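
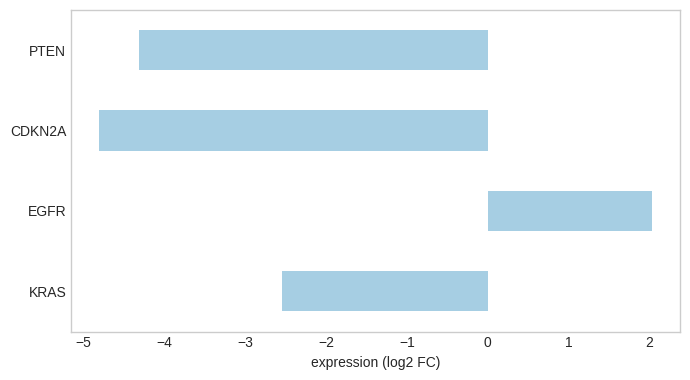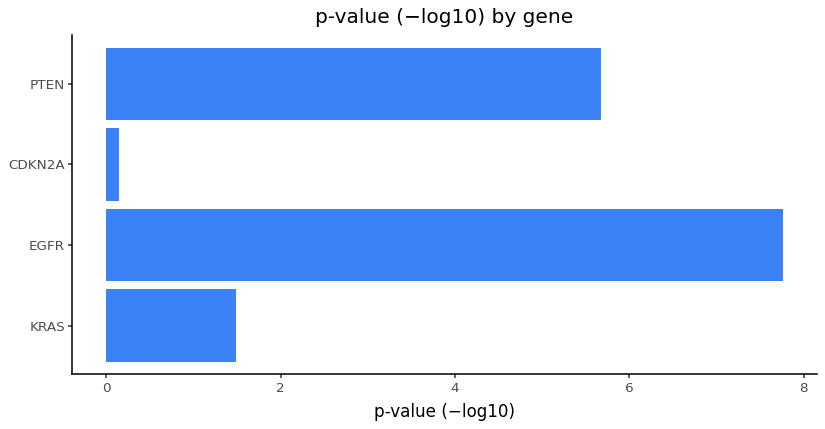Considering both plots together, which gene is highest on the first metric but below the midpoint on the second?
KRAS

Chart 2 median p-value (−log10) ≈ 4; below-median genes: KRAS, CDKN2A. Among those, KRAS has the highest expression (log2 FC) (≈ -2.6).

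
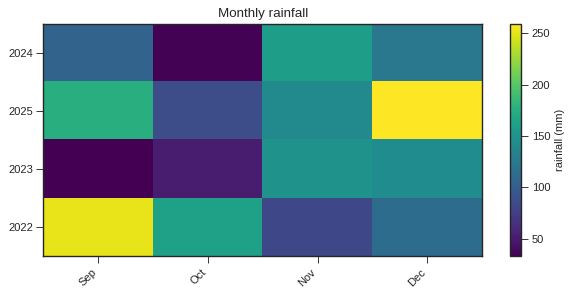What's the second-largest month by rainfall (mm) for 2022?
Oct

Top 3 for 2022: Sep ≈ 260, Oct ≈ 160, Dec ≈ 120.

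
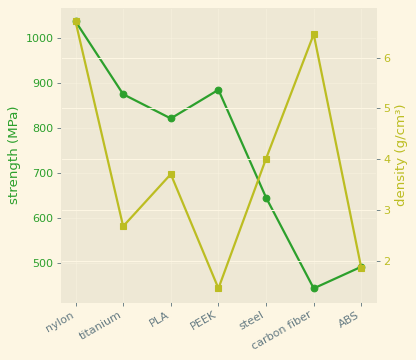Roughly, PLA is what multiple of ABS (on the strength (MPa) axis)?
≈ 1.6×

PLA ≈ 800, ABS ≈ 500; 800/500 ≈ 1.6.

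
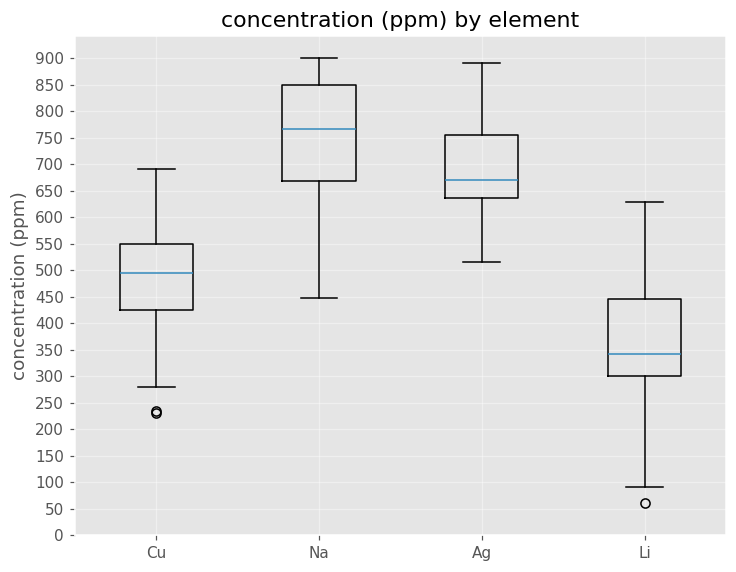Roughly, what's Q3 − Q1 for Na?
Q3 ≈ 850, Q1 ≈ 650; IQR ≈ 200.

≈ 200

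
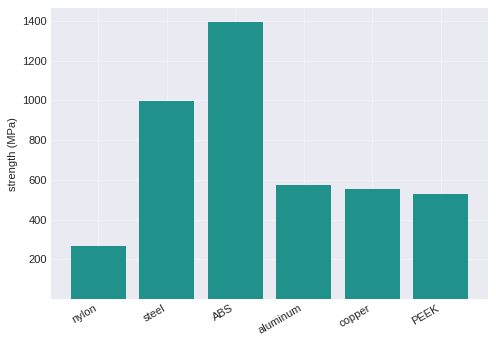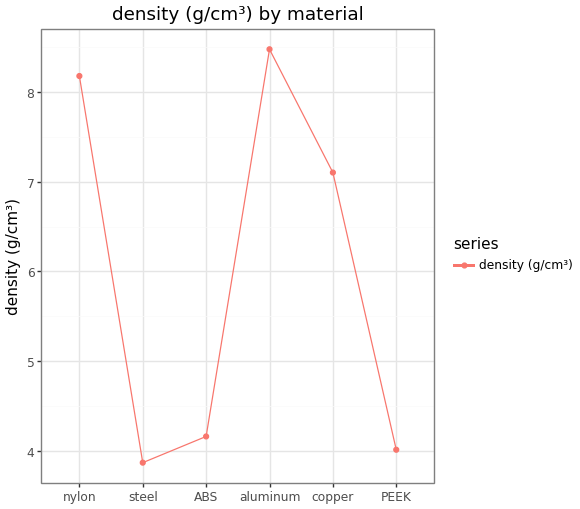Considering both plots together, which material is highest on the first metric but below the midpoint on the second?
Chart 2 median density (g/cm³) ≈ 6; below-median materials: steel, ABS, PEEK. Among those, ABS has the highest strength (MPa) (≈ 1400).

ABS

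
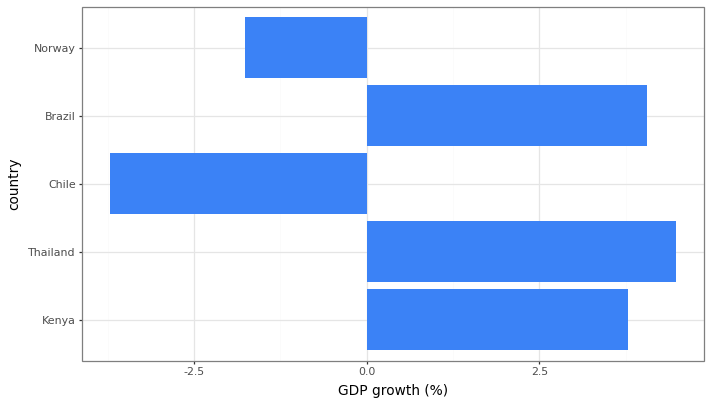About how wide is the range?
≈ 8

Max Thailand ≈ 4, min Chile ≈ -4; range ≈ 8.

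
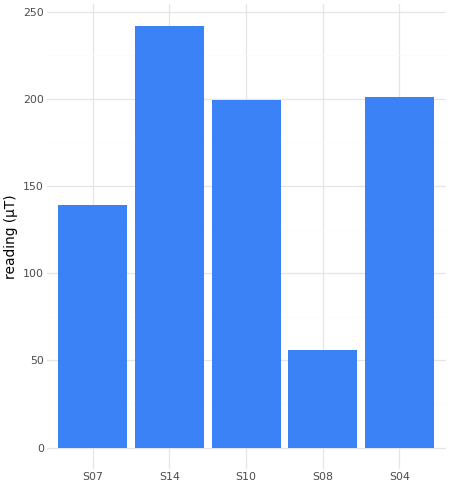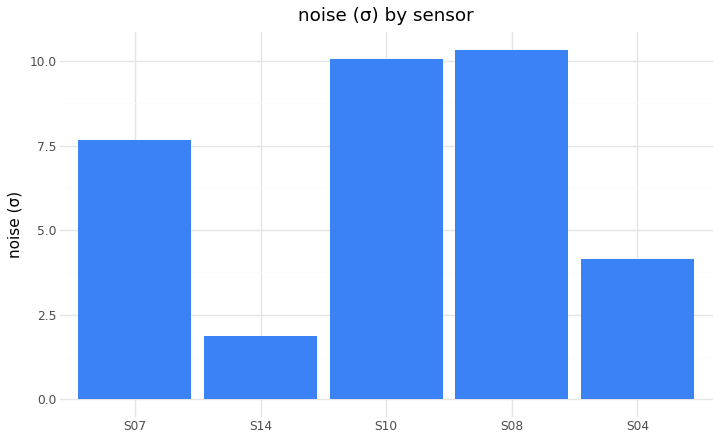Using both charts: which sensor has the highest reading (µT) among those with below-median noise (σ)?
Chart 2 median noise (σ) ≈ 8; below-median sensors: S14, S04. Among those, S14 has the highest reading (µT) (≈ 250).

S14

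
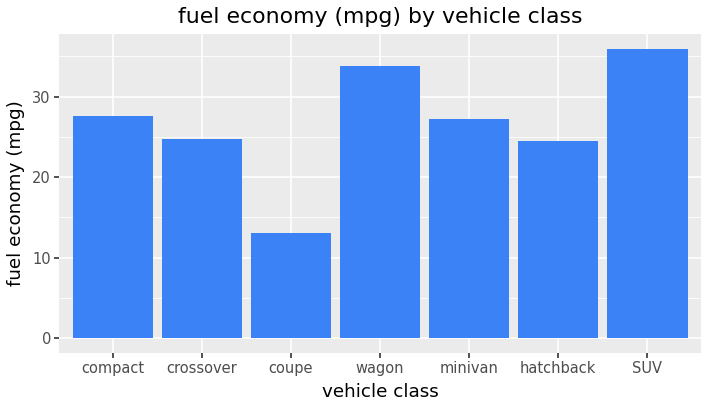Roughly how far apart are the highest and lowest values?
Max SUV ≈ 35, min coupe ≈ 15; range ≈ 20.

≈ 20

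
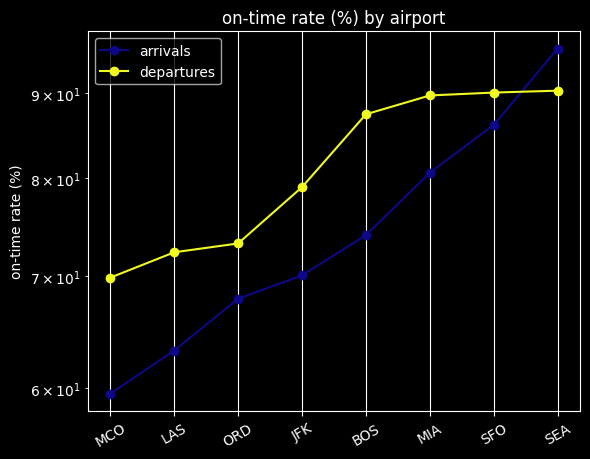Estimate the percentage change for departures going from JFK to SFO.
≈ +12.5%

JFK ≈ 80, SFO ≈ 90; (90 − 80) / 80 ≈ +12.5%.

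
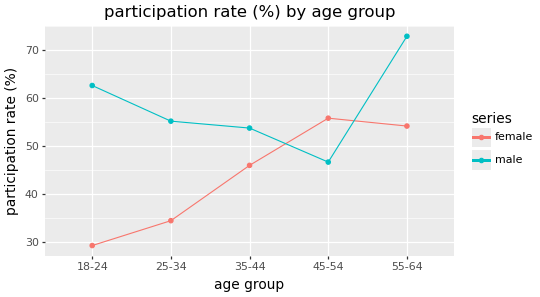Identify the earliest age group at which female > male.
35-44: female ≈ 45 vs male ≈ 55 (not yet); 45-54: female ≈ 55 vs male ≈ 45 (first crossover).

45-54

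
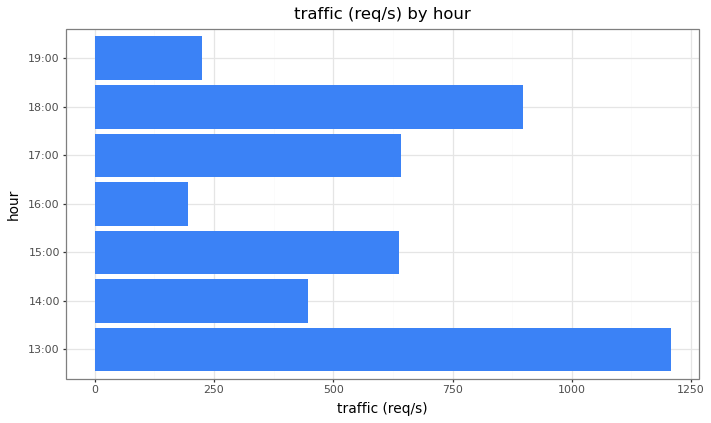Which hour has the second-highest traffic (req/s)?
Top 3: 13:00 ≈ 1200, 18:00 ≈ 800, 17:00 ≈ 600.

18:00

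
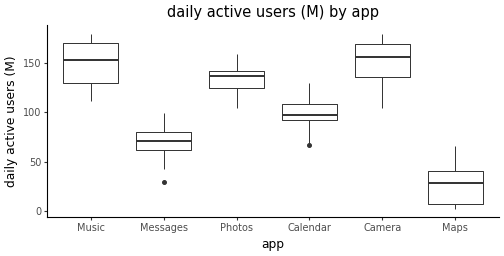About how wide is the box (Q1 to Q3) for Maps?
Q3 ≈ 40, Q1 ≈ 0; IQR ≈ 40.

≈ 40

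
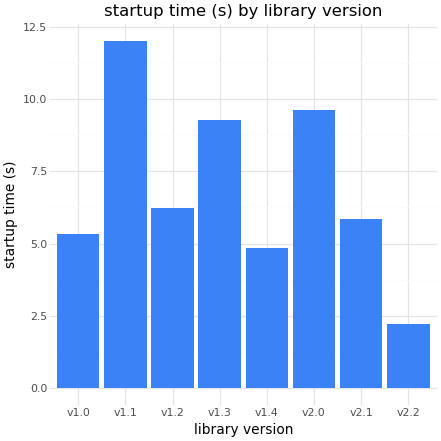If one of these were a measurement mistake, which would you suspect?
v1.1 ≈ 12; the rest sit between ≈ 2 and ≈ 10.

v1.1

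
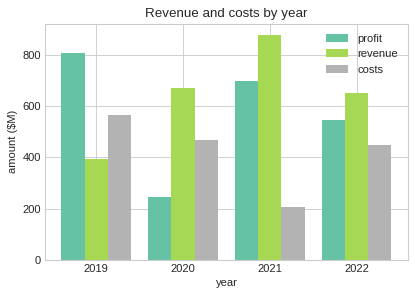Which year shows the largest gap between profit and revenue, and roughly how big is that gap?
2020: profit ≈ 200, revenue ≈ 700 → gap ≈ 500. Next-largest (2019) is only ≈ 400.

2020, ≈ 500 $M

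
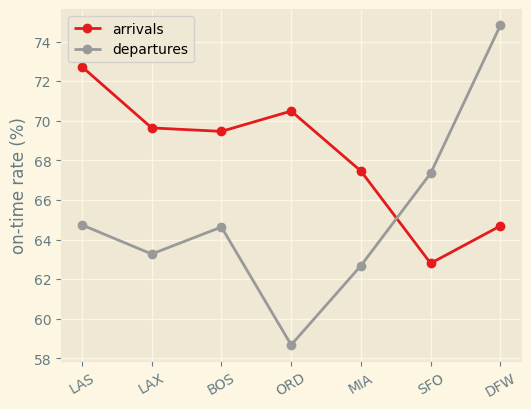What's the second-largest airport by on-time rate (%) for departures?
Top 3 for departures: DFW ≈ 74, SFO ≈ 68, LAS ≈ 64.

SFO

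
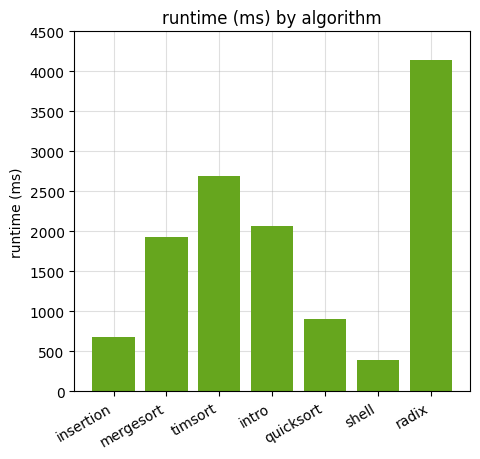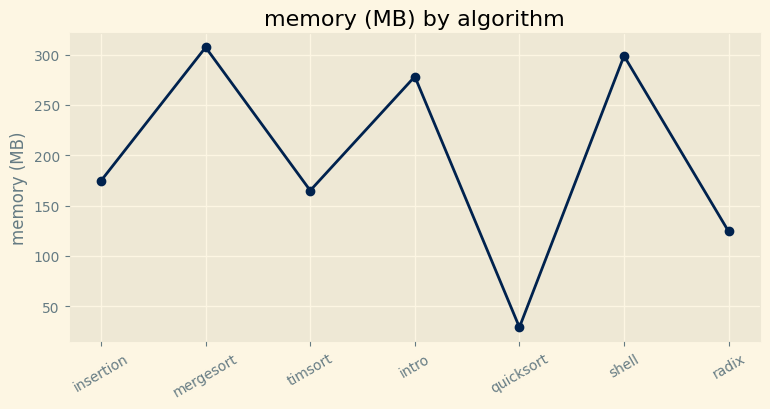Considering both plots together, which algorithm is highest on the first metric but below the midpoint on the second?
Chart 2 median memory (MB) ≈ 150; below-median algorithms: timsort, quicksort, radix. Among those, radix has the highest runtime (ms) (≈ 4000).

radix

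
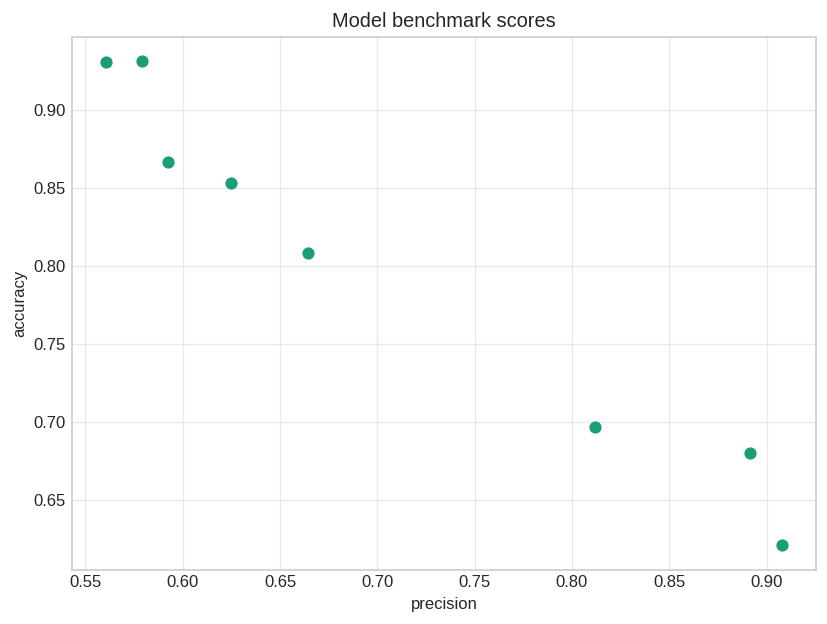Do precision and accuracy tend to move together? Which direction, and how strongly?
negative, strong

Points are negatively correlated; strong (|r| ≈ 1.0).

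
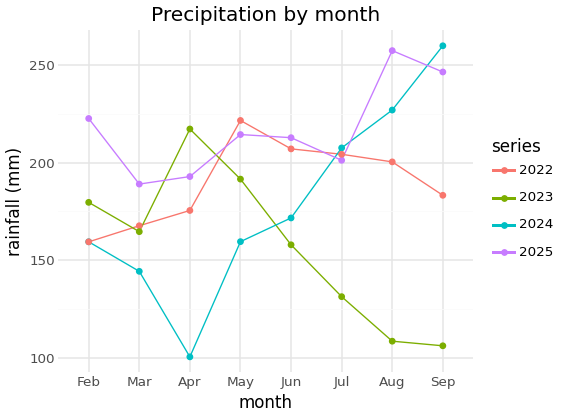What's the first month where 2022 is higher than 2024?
Feb: 2022 ≈ 160 vs 2024 ≈ 160 (not yet); Mar: 2022 ≈ 160 vs 2024 ≈ 140 (first crossover).

Mar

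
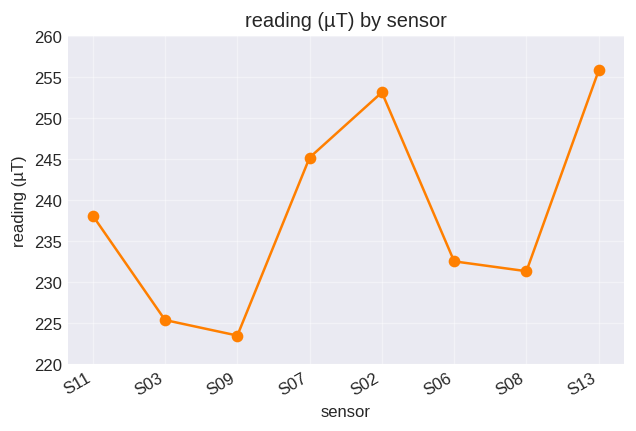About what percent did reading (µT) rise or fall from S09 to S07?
≈ +8.9%

S09 ≈ 225, S07 ≈ 245; (245 − 225) / 225 ≈ +8.9%.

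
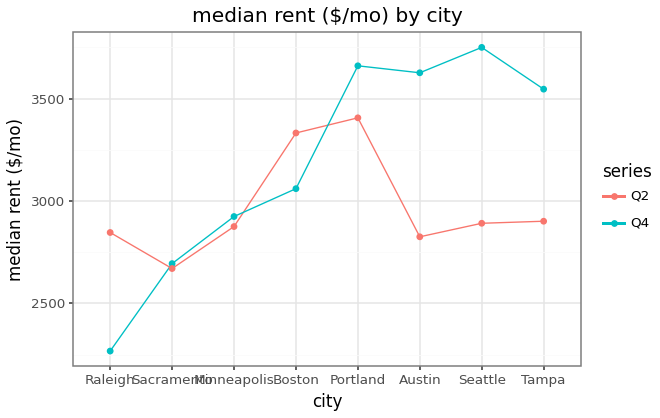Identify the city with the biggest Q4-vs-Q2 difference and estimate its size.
Seattle: Q4 ≈ 3800, Q2 ≈ 2800 → gap ≈ 1000. Next-largest (Austin) is only ≈ 800.

Seattle, ≈ 1000 $/mo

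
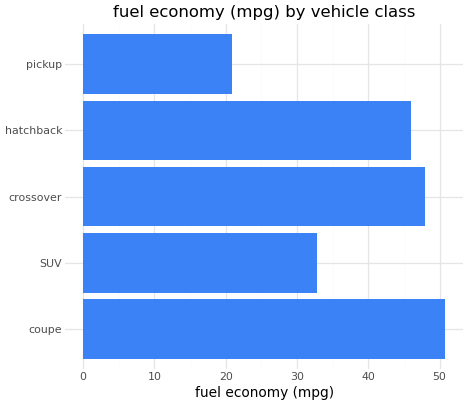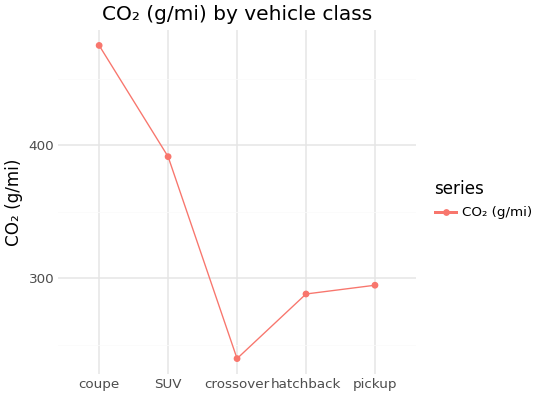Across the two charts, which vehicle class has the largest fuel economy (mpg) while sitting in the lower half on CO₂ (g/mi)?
Chart 2 median CO₂ (g/mi) ≈ 300; below-median vehicle classes: crossover, hatchback. Among those, crossover has the highest fuel economy (mpg) (≈ 50).

crossover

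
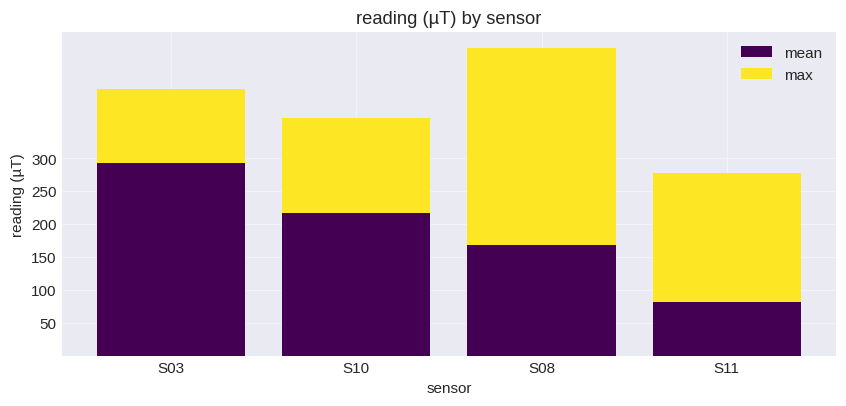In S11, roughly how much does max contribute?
max top ≈ 300, bottom ≈ 100; segment ≈ 200.

≈ 200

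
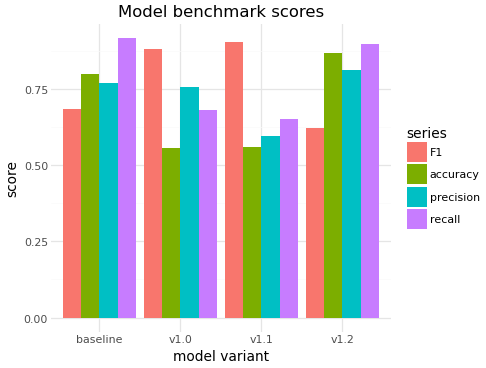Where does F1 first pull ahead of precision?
v1.0

baseline: F1 ≈ 0.7 vs precision ≈ 0.8 (not yet); v1.0: F1 ≈ 0.9 vs precision ≈ 0.8 (first crossover).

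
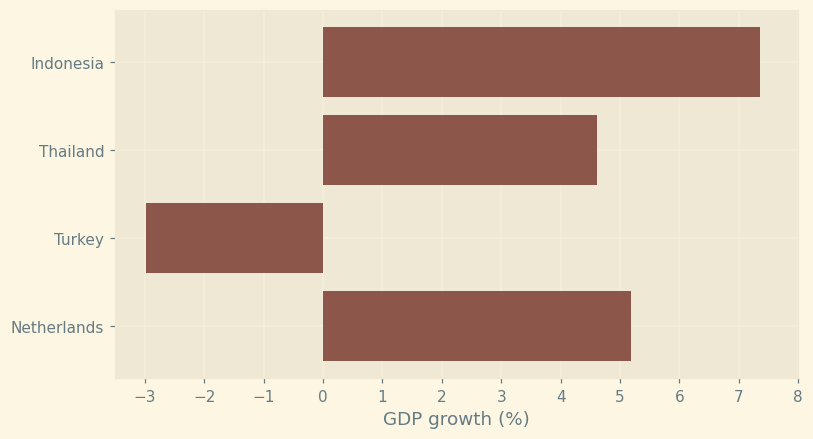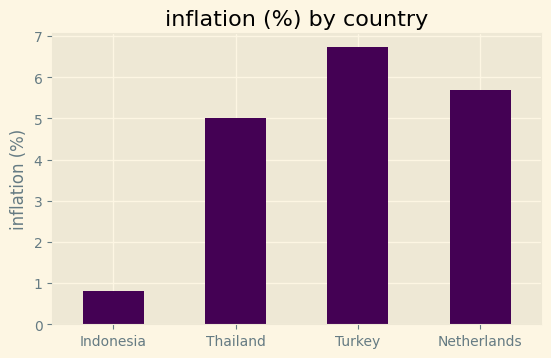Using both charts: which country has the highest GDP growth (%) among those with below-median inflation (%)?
Chart 2 median inflation (%) ≈ 5; below-median countries: Indonesia, Thailand. Among those, Indonesia has the highest GDP growth (%) (≈ 7).

Indonesia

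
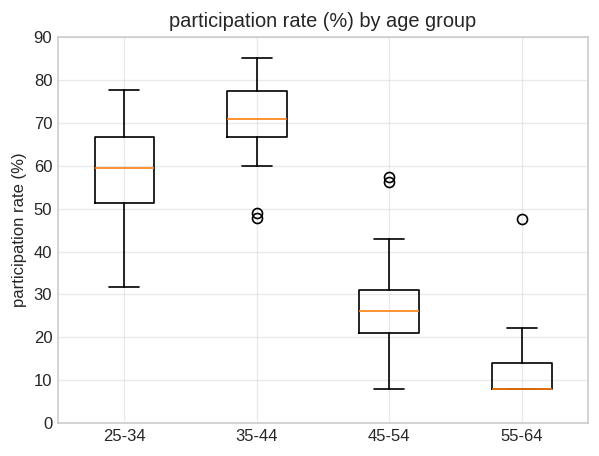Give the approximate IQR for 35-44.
≈ 10

Q3 ≈ 80, Q1 ≈ 70; IQR ≈ 10.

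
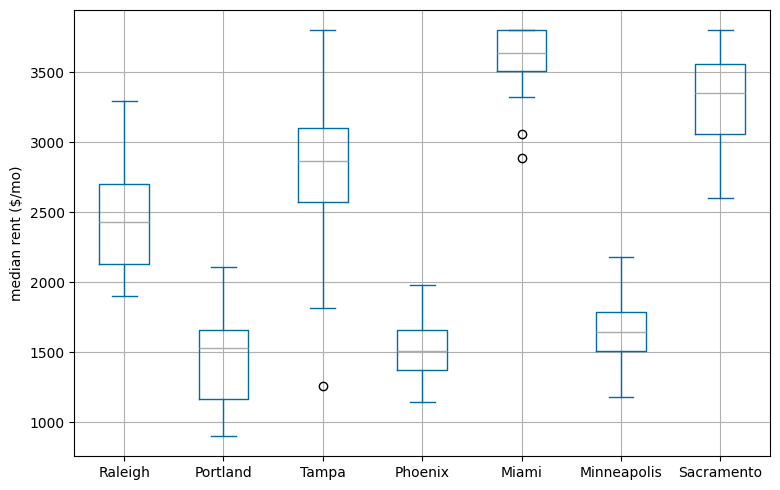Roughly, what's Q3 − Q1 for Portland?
≈ 400

Q3 ≈ 1600, Q1 ≈ 1200; IQR ≈ 400.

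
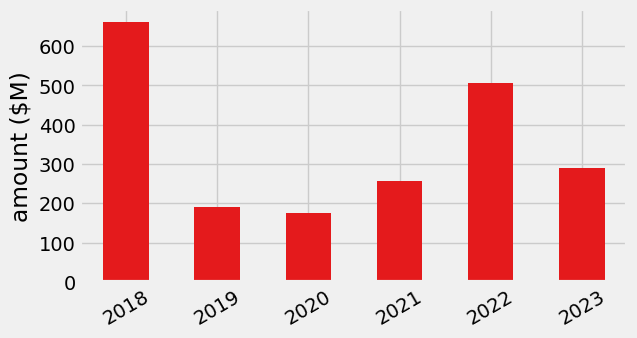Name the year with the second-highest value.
2022

Top 3: 2018 ≈ 700, 2022 ≈ 500, 2023 ≈ 300.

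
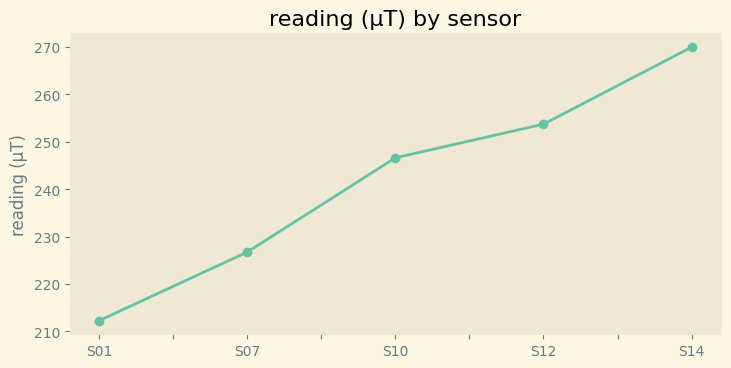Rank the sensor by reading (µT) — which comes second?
S12

Top 3: S14 ≈ 270, S12 ≈ 255, S10 ≈ 245.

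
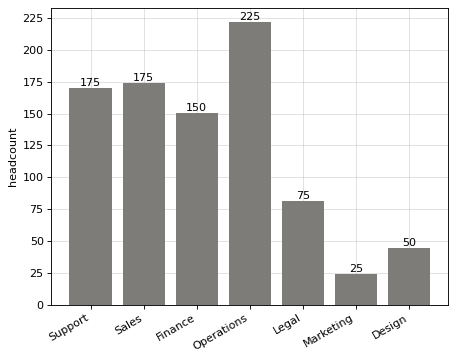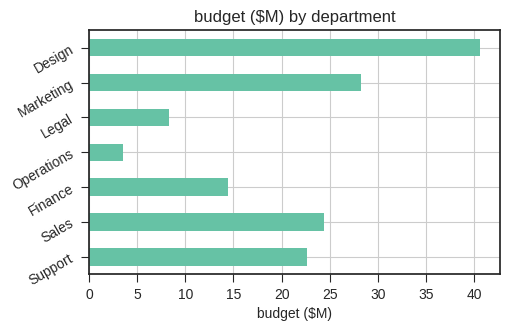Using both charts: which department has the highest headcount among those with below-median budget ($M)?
Chart 2 median budget ($M) ≈ 25; below-median departments: Finance, Operations, Legal. Among those, Operations has the highest headcount (≈ 225).

Operations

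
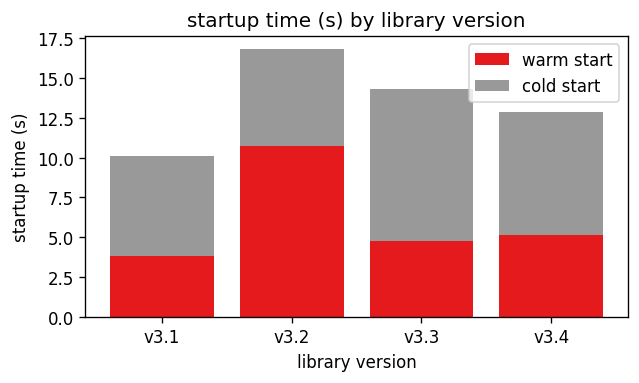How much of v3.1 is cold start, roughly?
≈ 6

cold start top ≈ 10, bottom ≈ 4; segment ≈ 6.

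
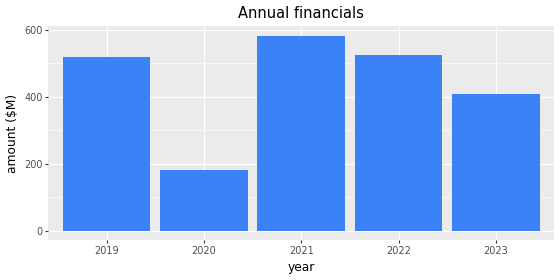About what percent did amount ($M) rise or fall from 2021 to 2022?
≈ -8.3%

2021 ≈ 600, 2022 ≈ 550; (550 − 600) / 600 ≈ -8.3%.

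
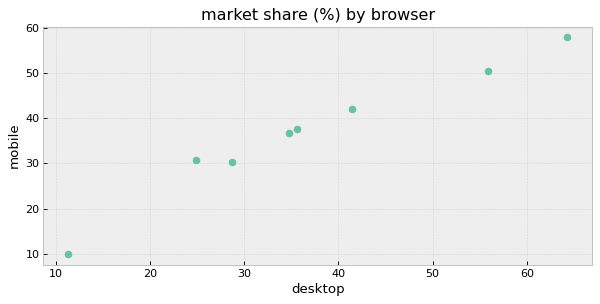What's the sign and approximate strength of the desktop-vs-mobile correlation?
Points are positively correlated; strong (|r| ≈ 1.0).

positive, strong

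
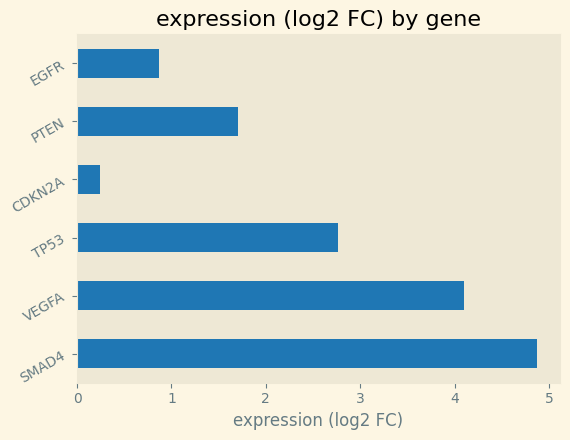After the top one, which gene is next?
Top 3: SMAD4 ≈ 5.0, VEGFA ≈ 4.0, TP53 ≈ 3.0.

VEGFA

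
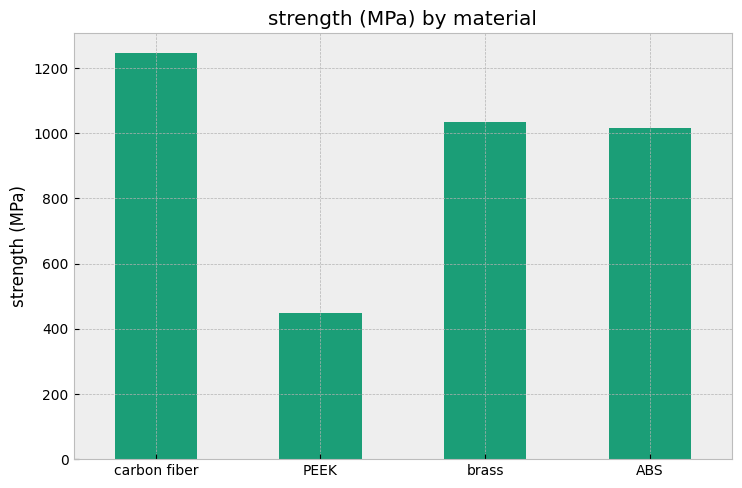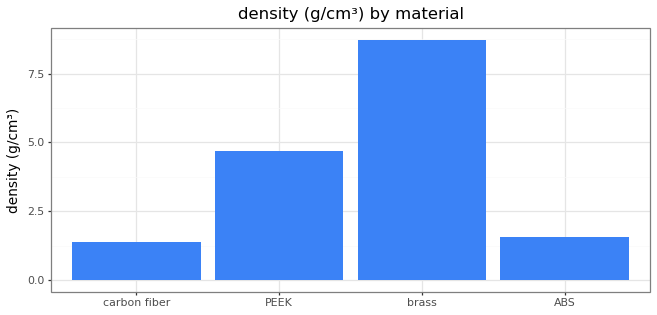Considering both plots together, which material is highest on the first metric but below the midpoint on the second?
carbon fiber

Chart 2 median density (g/cm³) ≈ 3; below-median materials: carbon fiber, ABS. Among those, carbon fiber has the highest strength (MPa) (≈ 1200).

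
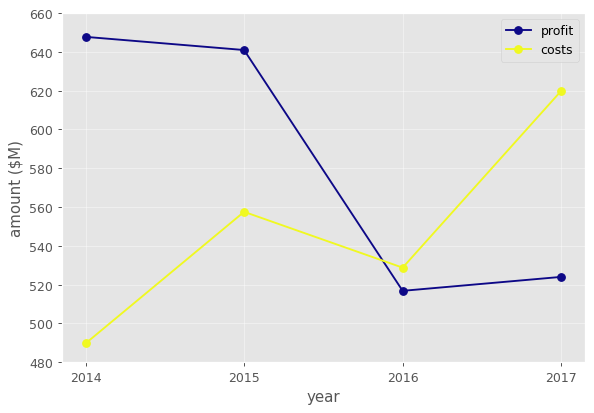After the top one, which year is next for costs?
2015

Top 3 for costs: 2017 ≈ 620, 2015 ≈ 560, 2016 ≈ 520.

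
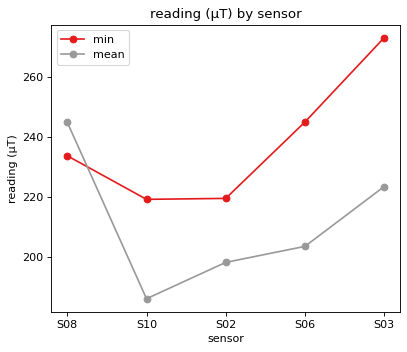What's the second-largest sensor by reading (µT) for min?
Top 3 for min: S03 ≈ 270, S06 ≈ 240, S08 ≈ 230.

S06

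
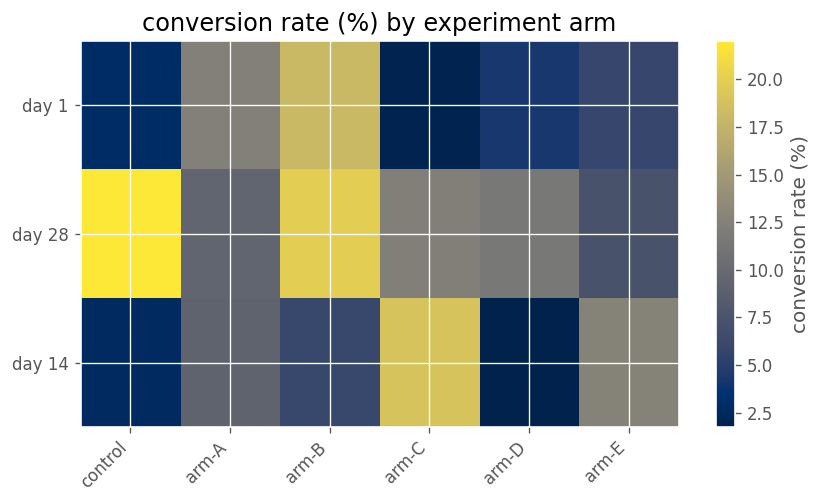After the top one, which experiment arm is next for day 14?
Top 3 for day 14: arm-C ≈ 20, arm-E ≈ 12, arm-A ≈ 10.

arm-E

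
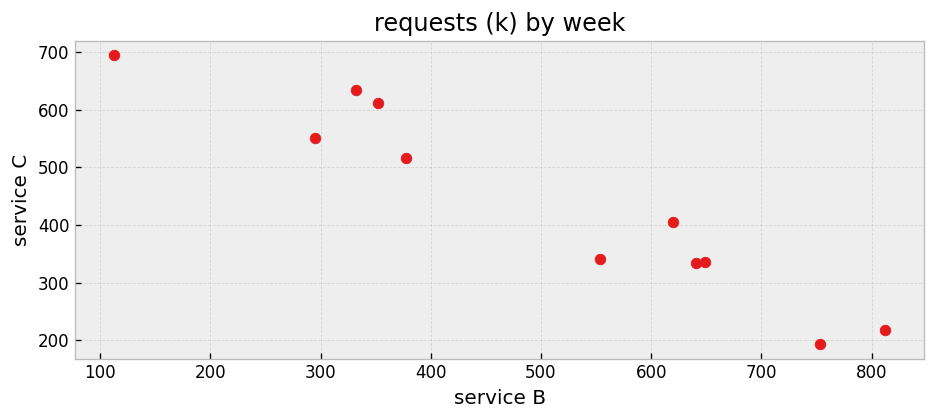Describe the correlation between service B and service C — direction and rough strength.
negative, strong

Points are negatively correlated; strong (|r| ≈ 1.0).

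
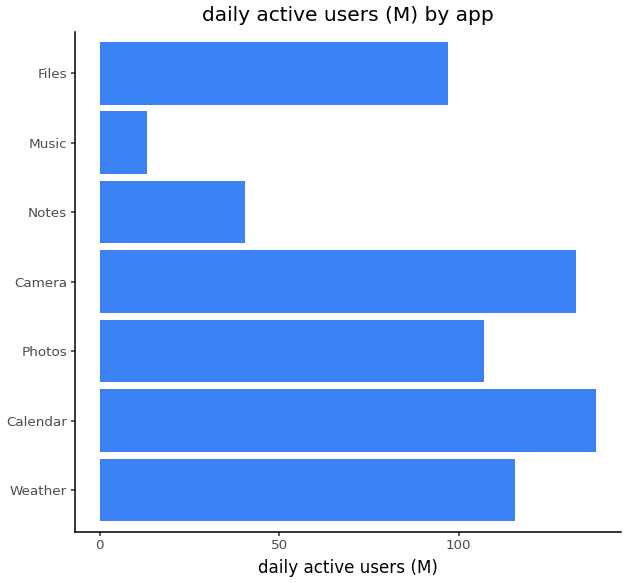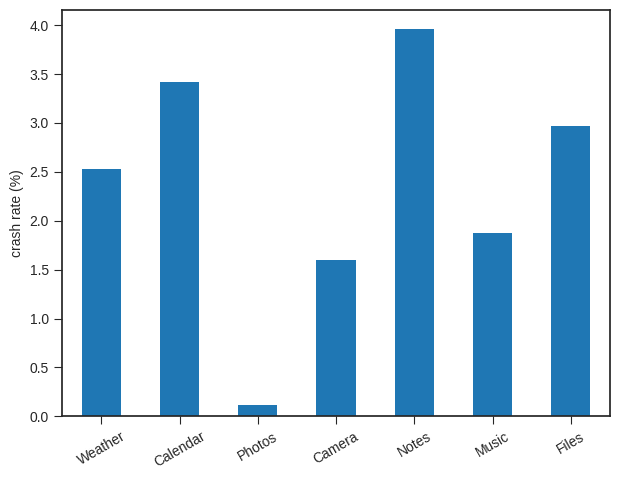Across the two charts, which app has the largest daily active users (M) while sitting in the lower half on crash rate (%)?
Camera

Chart 2 median crash rate (%) ≈ 2.5; below-median apps: Photos, Camera, Music. Among those, Camera has the highest daily active users (M) (≈ 140).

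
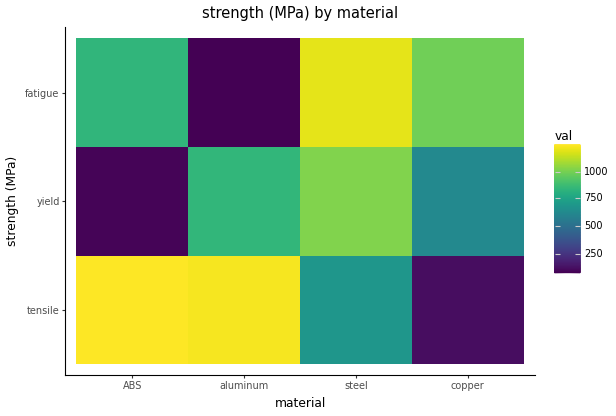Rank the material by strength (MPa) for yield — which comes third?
copper

Top 4 for yield: steel ≈ 1000, aluminum ≈ 800, copper ≈ 600, ABS ≈ 100.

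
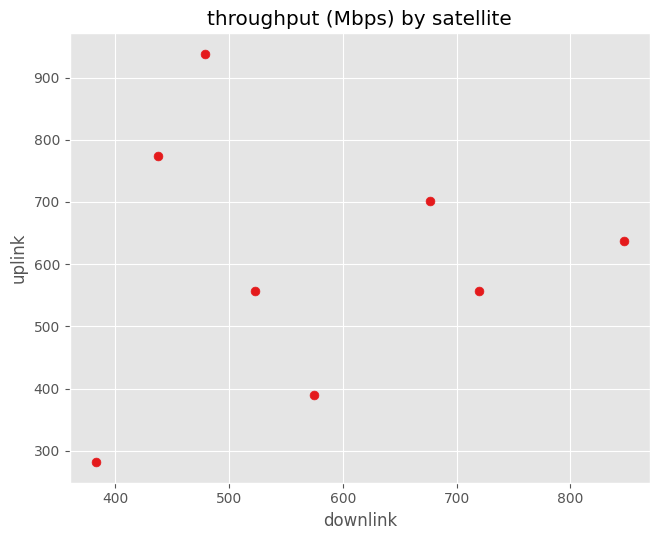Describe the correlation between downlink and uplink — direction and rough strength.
no clear correlation

Points are roughly uncorrelated; weak (|r| ≈ 0.1).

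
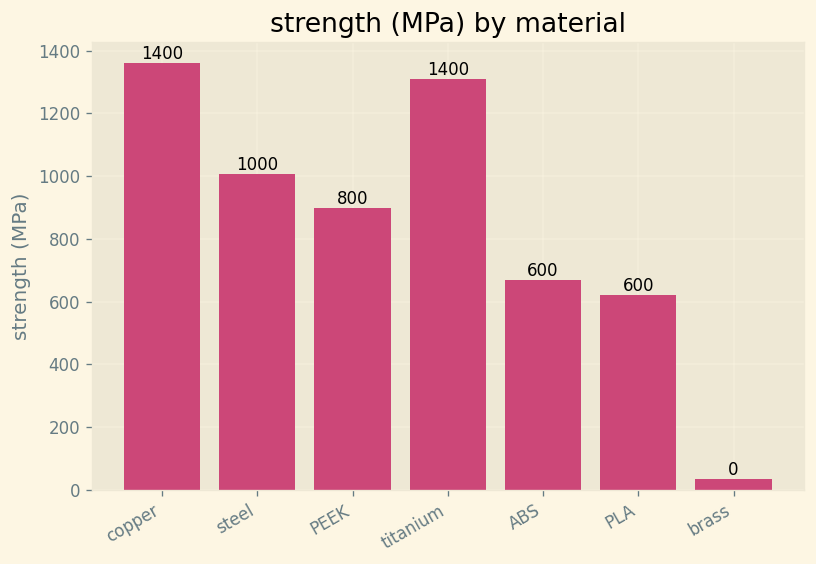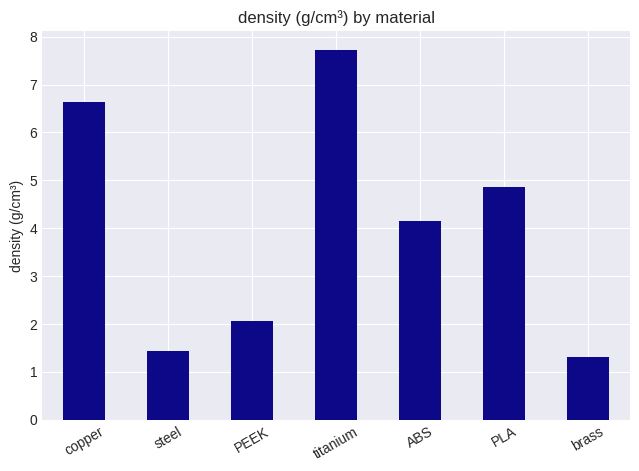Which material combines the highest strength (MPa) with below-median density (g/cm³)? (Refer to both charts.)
steel

Chart 2 median density (g/cm³) ≈ 4; below-median materials: steel, PEEK, brass. Among those, steel has the highest strength (MPa) (≈ 1000).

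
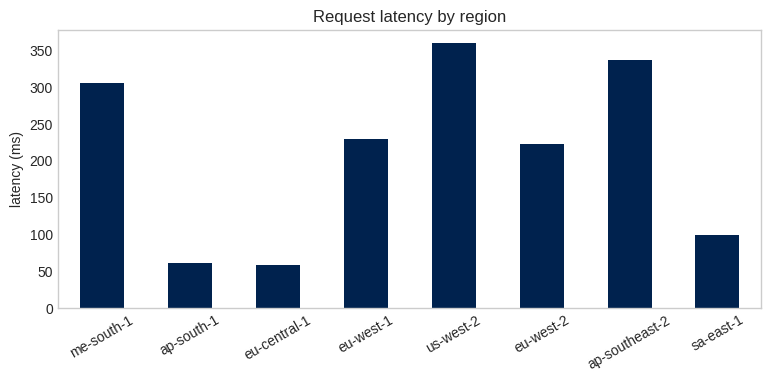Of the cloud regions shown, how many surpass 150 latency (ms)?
Above 150: me-south-1, eu-west-1, us-west-2, eu-west-2, ap-southeast-2.

5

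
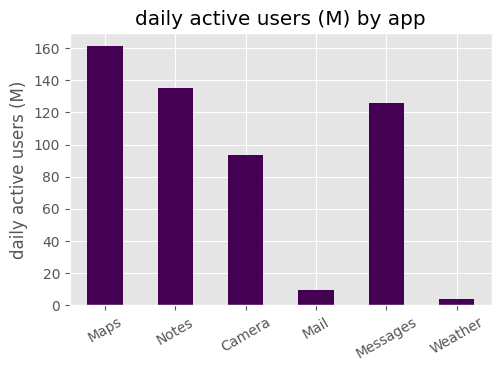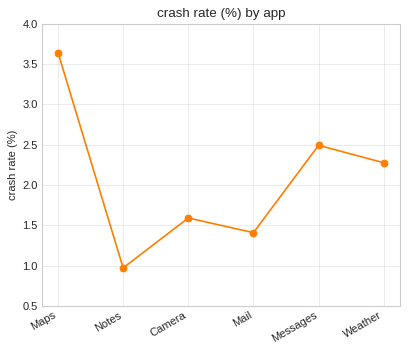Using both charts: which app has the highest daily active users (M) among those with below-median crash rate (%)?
Chart 2 median crash rate (%) ≈ 2; below-median apps: Notes, Camera, Mail. Among those, Notes has the highest daily active users (M) (≈ 140).

Notes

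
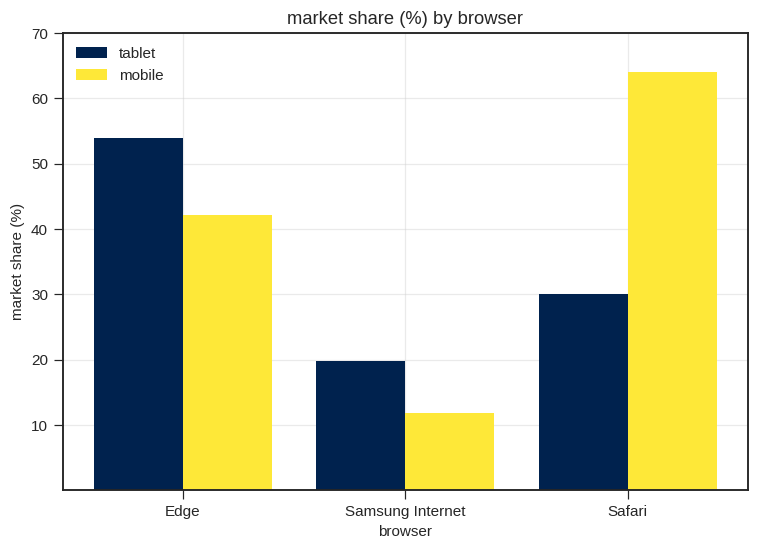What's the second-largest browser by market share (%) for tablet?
Safari

Top 3 for tablet: Edge ≈ 50, Safari ≈ 30, Samsung Internet ≈ 20.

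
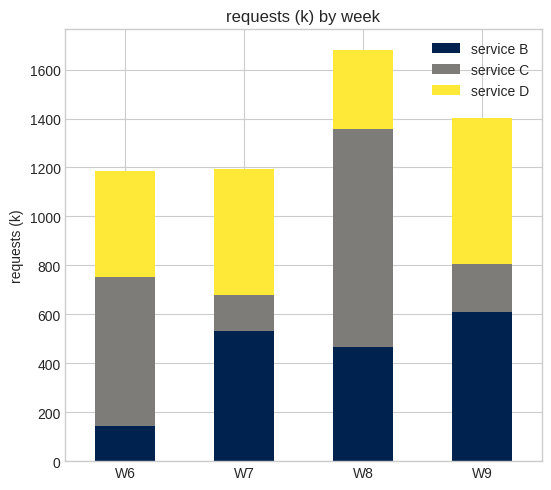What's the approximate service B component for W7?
≈ 600

service B top ≈ 600, bottom ≈ 0; segment ≈ 600.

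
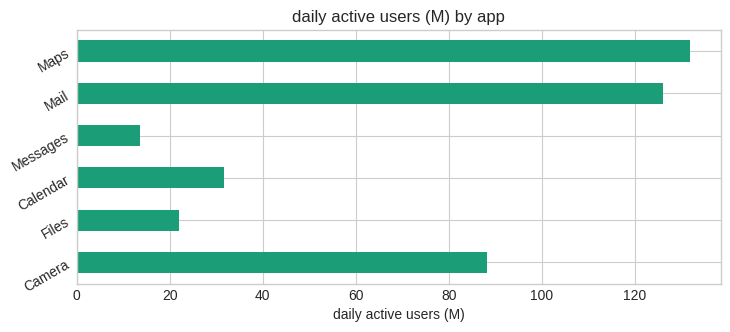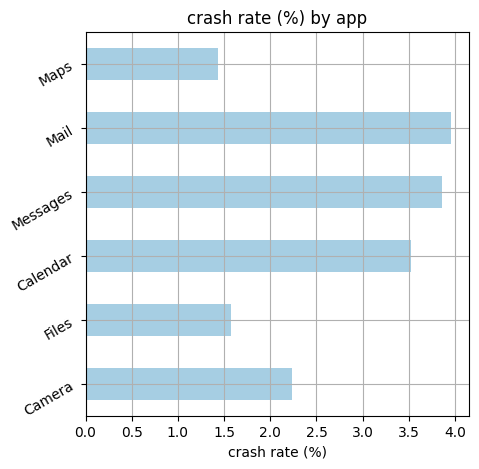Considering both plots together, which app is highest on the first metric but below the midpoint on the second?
Maps

Chart 2 median crash rate (%) ≈ 3; below-median apps: Camera, Files, Maps. Among those, Maps has the highest daily active users (M) (≈ 140).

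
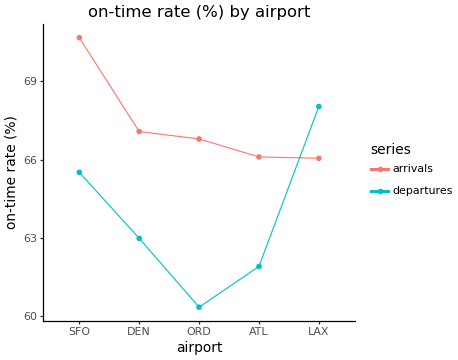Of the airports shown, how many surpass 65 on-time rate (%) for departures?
Above 65: SFO, LAX.

2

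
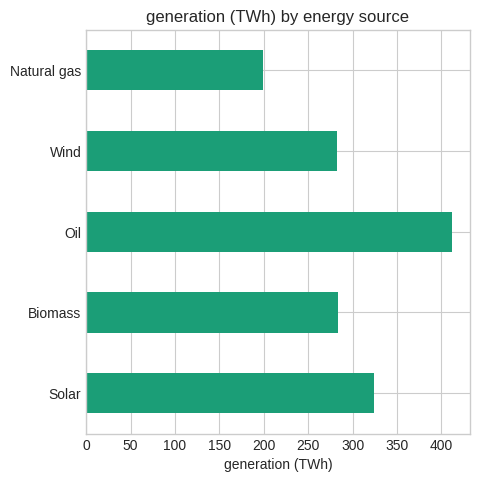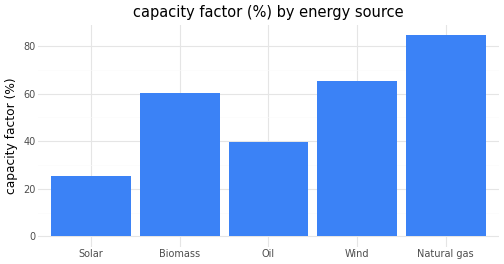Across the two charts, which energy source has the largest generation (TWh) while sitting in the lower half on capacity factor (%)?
Chart 2 median capacity factor (%) ≈ 60; below-median energy sources: Solar, Oil. Among those, Oil has the highest generation (TWh) (≈ 400).

Oil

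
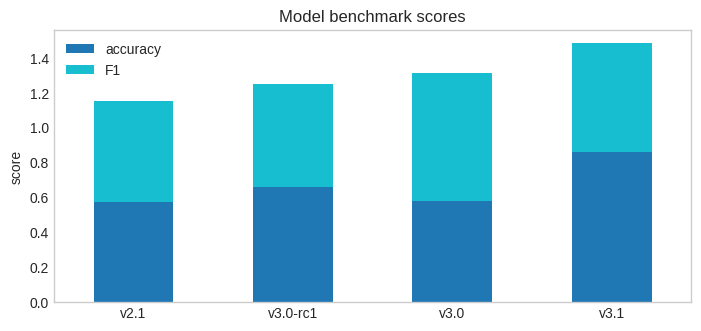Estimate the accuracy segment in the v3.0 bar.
accuracy top ≈ 0.6, bottom ≈ 0.0; segment ≈ 0.6.

≈ 0.6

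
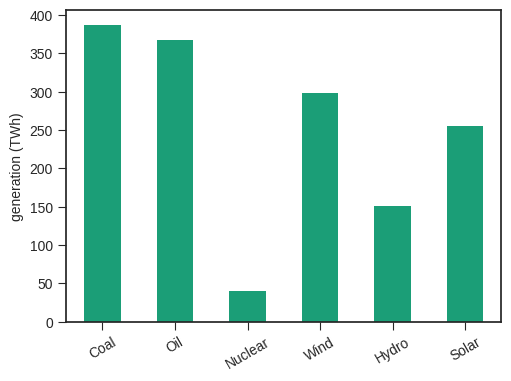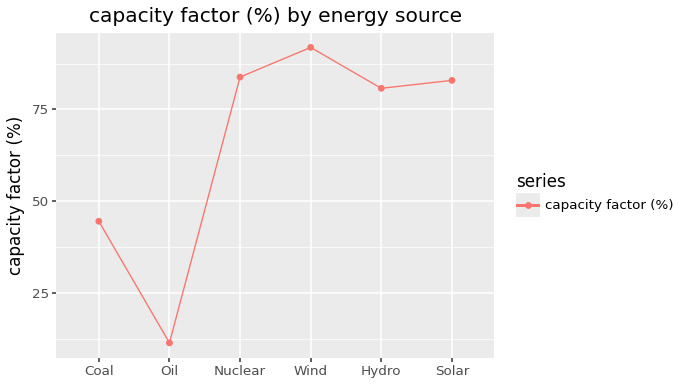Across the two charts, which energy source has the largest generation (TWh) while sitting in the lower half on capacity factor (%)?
Coal

Chart 2 median capacity factor (%) ≈ 80; below-median energy sources: Coal, Oil, Hydro. Among those, Coal has the highest generation (TWh) (≈ 400).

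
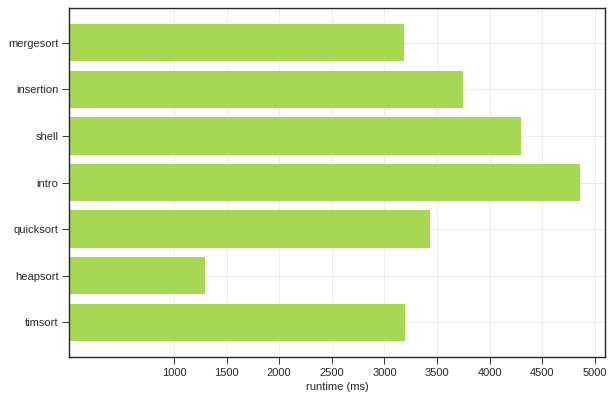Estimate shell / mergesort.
shell ≈ 4500, mergesort ≈ 3000; 4500/3000 ≈ 1.5.

≈ 1.5×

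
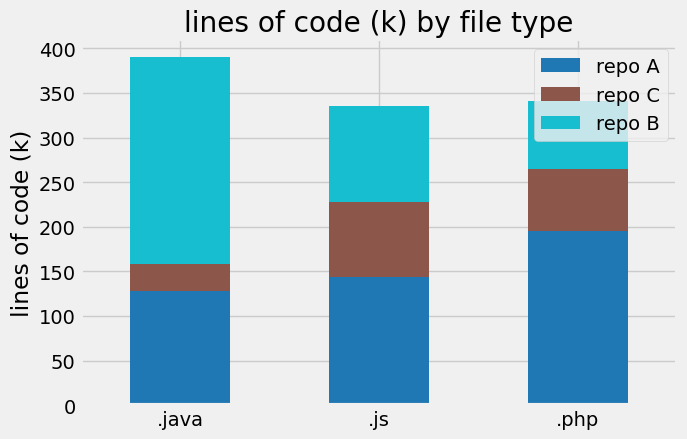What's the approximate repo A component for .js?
≈ 150

repo A top ≈ 150, bottom ≈ 0; segment ≈ 150.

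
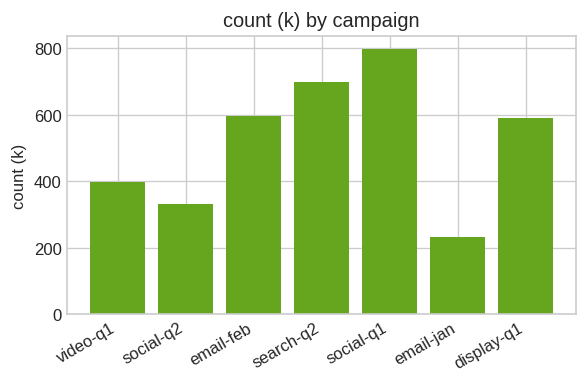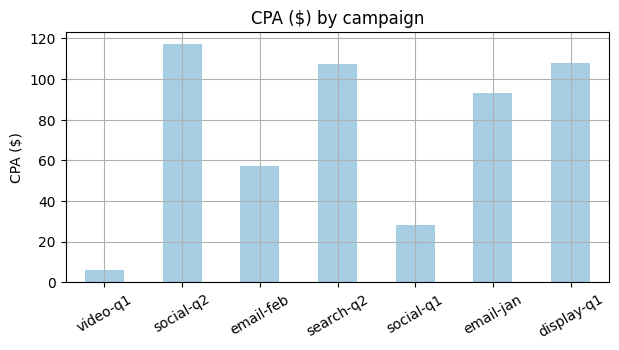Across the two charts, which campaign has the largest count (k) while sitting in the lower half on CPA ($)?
Chart 2 median CPA ($) ≈ 100; below-median campaigns: video-q1, email-feb, social-q1. Among those, social-q1 has the highest count (k) (≈ 800).

social-q1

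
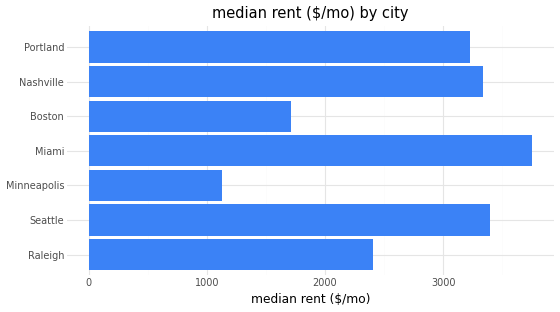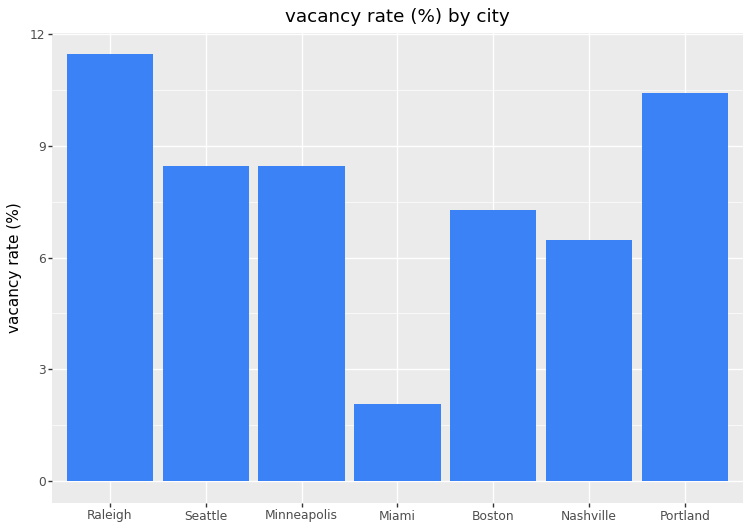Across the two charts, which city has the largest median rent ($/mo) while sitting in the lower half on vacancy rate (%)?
Chart 2 median vacancy rate (%) ≈ 8; below-median cities: Miami, Boston, Nashville. Among those, Miami has the highest median rent ($/mo) (≈ 4000).

Miami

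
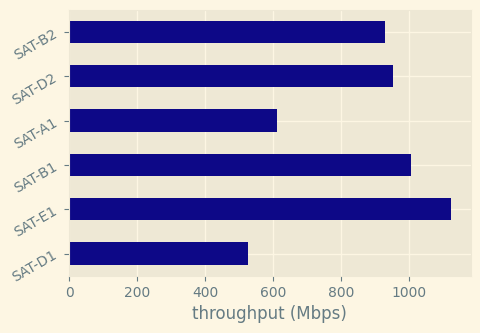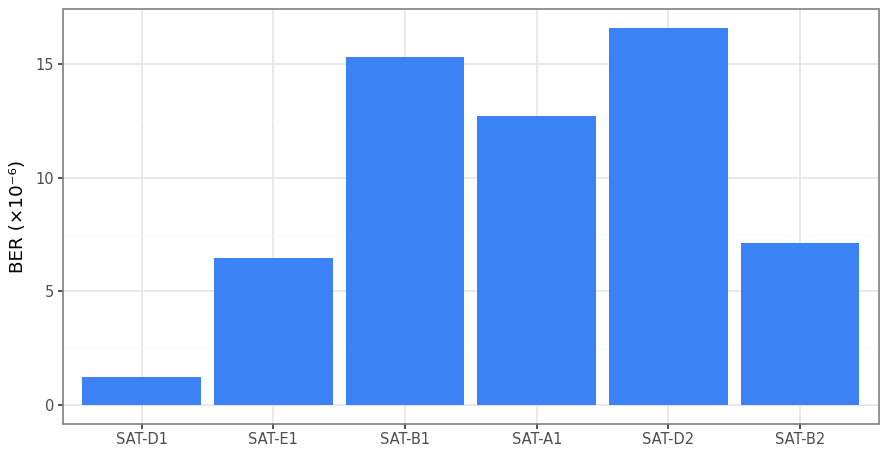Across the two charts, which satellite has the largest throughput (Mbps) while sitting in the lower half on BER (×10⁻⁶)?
SAT-E1

Chart 2 median BER (×10⁻⁶) ≈ 10; below-median satellites: SAT-D1, SAT-E1, SAT-B2. Among those, SAT-E1 has the highest throughput (Mbps) (≈ 1200).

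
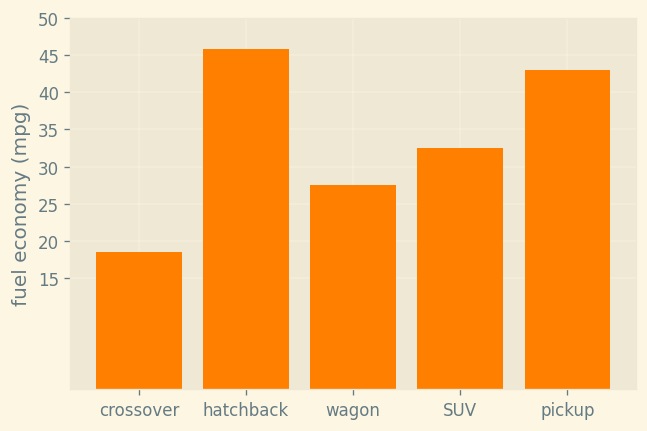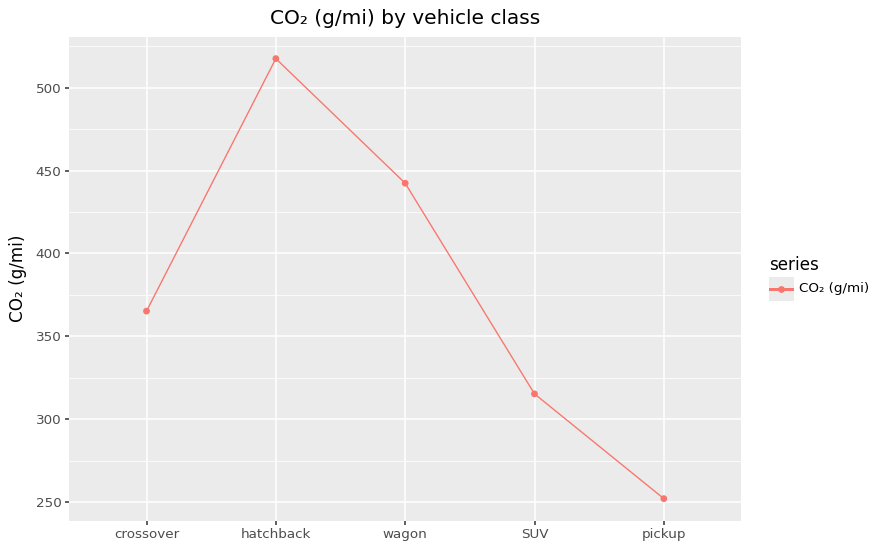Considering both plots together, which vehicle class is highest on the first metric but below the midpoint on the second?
pickup

Chart 2 median CO₂ (g/mi) ≈ 350; below-median vehicle classes: SUV, pickup. Among those, pickup has the highest fuel economy (mpg) (≈ 45).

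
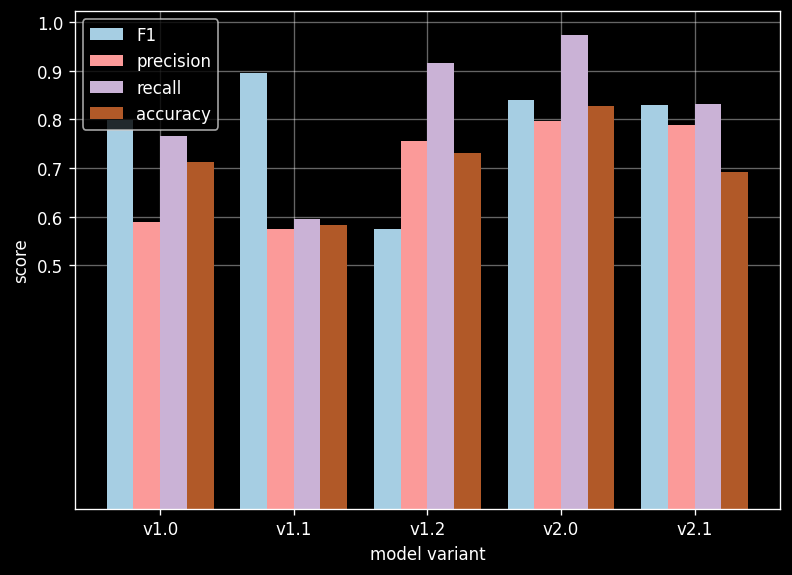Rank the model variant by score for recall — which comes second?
v1.2

Top 3 for recall: v2.0 ≈ 1.0, v1.2 ≈ 0.9, v2.1 ≈ 0.8.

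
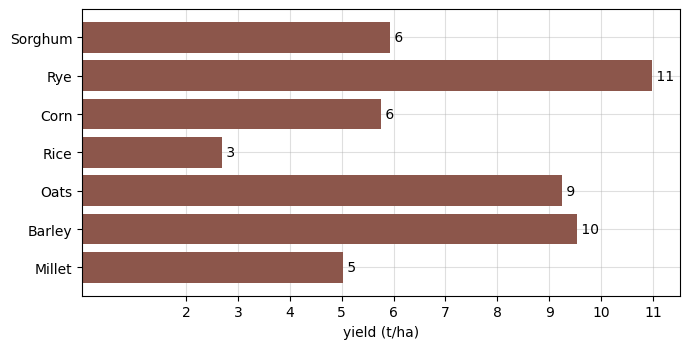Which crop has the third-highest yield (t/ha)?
Oats

Top 4: Rye ≈ 11, Barley ≈ 10, Oats ≈ 9, Sorghum ≈ 6.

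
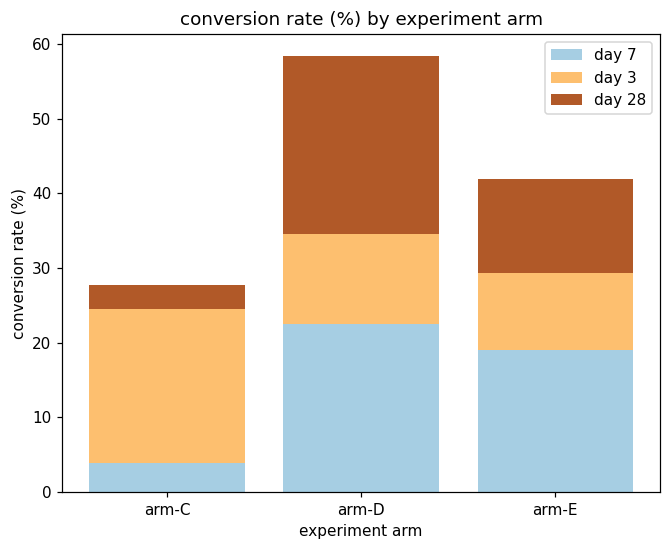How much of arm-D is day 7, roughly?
≈ 20

day 7 top ≈ 20, bottom ≈ 0; segment ≈ 20.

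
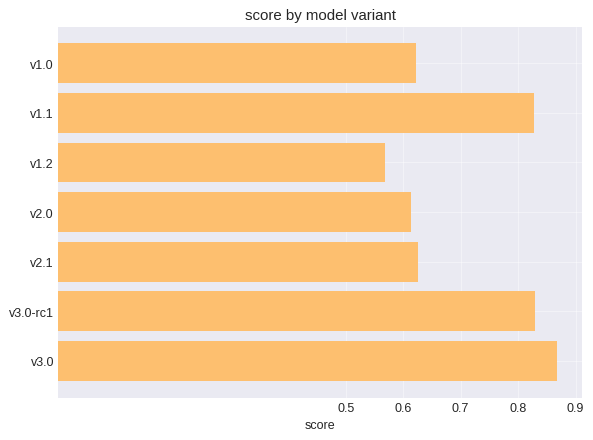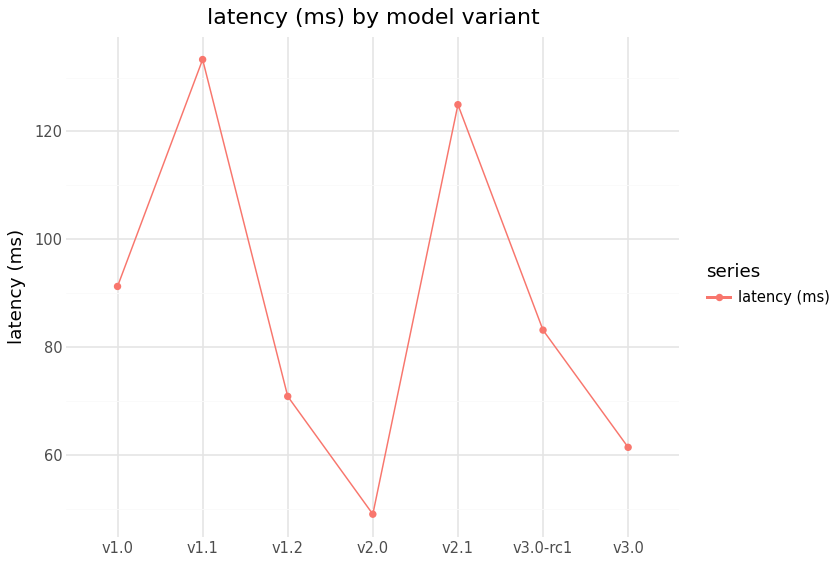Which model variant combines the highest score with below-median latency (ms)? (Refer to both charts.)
v3.0

Chart 2 median latency (ms) ≈ 80; below-median model variants: v1.2, v2.0, v3.0. Among those, v3.0 has the highest score (≈ 0.9).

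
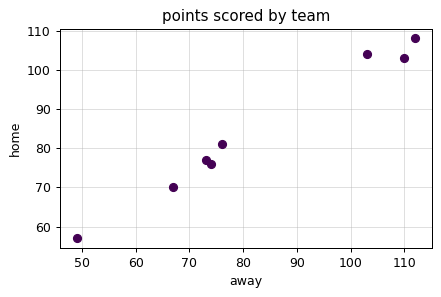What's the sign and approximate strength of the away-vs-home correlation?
Points are positively correlated; strong (|r| ≈ 1.0).

positive, strong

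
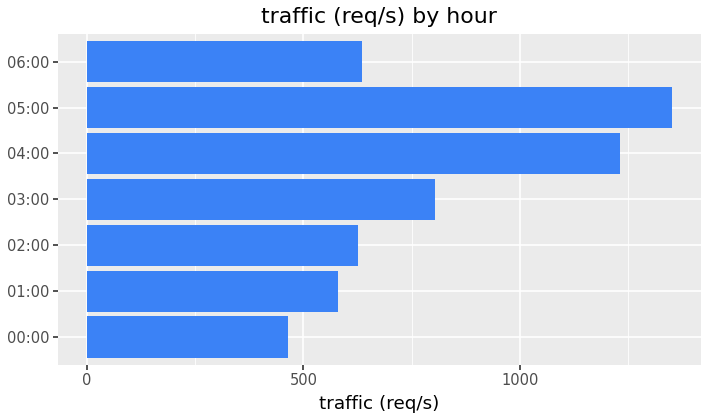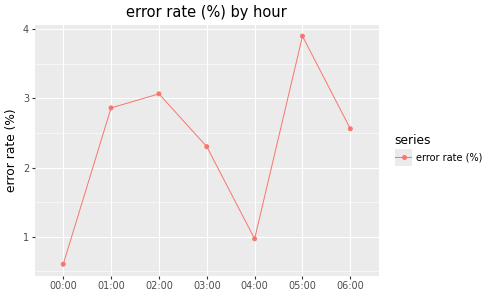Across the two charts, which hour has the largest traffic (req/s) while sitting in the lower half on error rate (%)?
04:00

Chart 2 median error rate (%) ≈ 2.5; below-median hours: 00:00, 03:00, 04:00. Among those, 04:00 has the highest traffic (req/s) (≈ 1200).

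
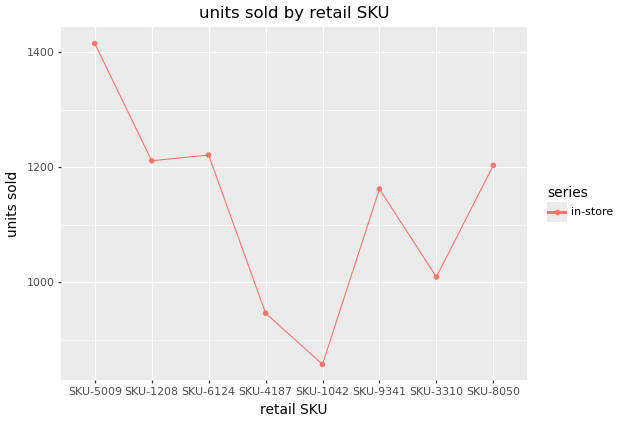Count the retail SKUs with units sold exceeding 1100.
5

Above 1100: SKU-5009, SKU-1208, SKU-6124, SKU-9341, SKU-8050.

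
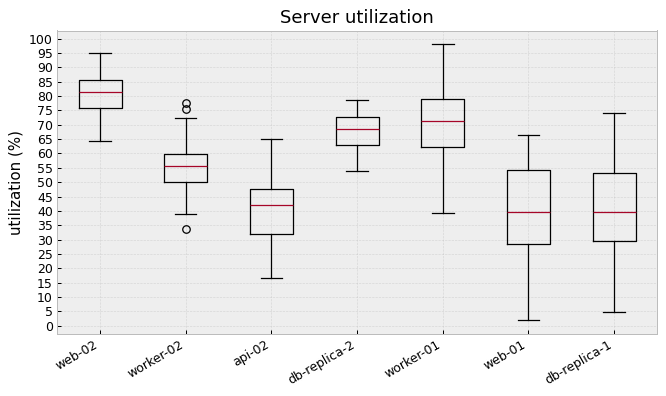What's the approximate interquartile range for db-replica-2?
≈ 10

Q3 ≈ 75, Q1 ≈ 65; IQR ≈ 10.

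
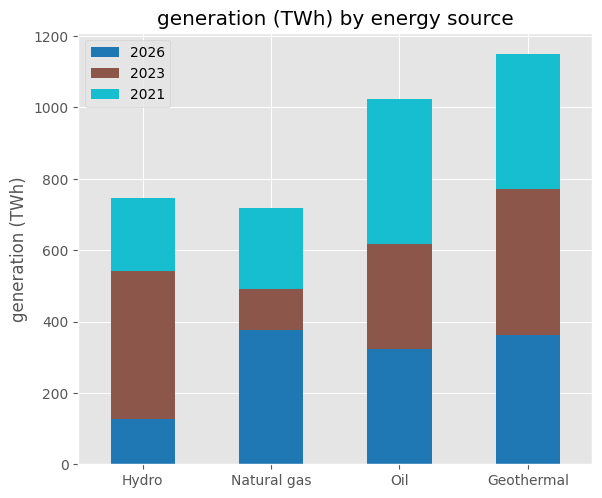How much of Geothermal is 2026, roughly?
2026 top ≈ 400, bottom ≈ 0; segment ≈ 400.

≈ 400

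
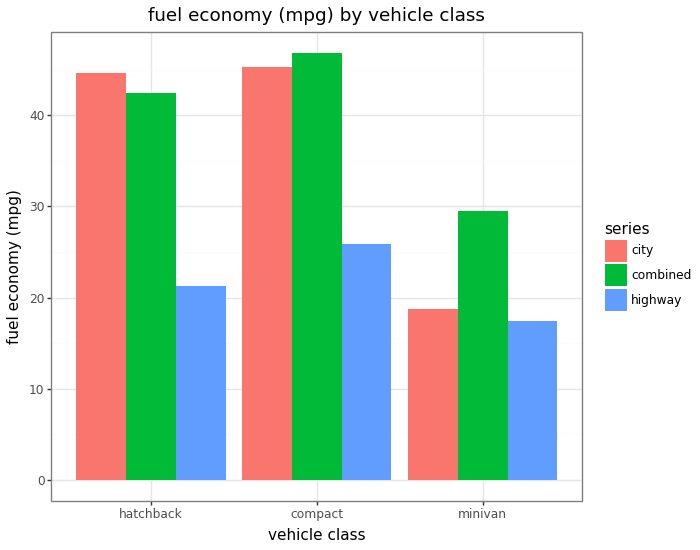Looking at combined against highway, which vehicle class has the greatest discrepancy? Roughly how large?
hatchback: combined ≈ 45, highway ≈ 20 → gap ≈ 25. Next-largest (compact) is only ≈ 20.

hatchback, ≈ 25 mpg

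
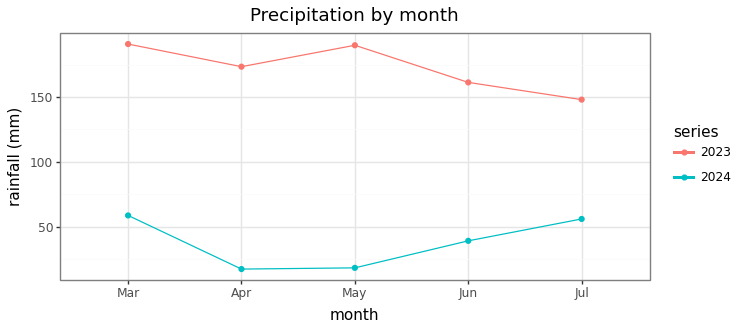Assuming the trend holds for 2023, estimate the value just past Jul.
≈ 120

Last three: 180, 160, 140 → slope ≈ -20/step → next ≈ 120.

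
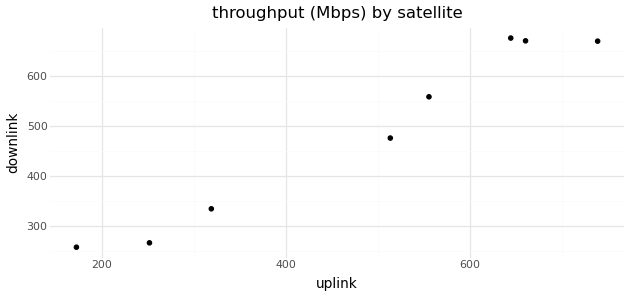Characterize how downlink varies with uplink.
positive, strong

Points are positively correlated; strong (|r| ≈ 1.0).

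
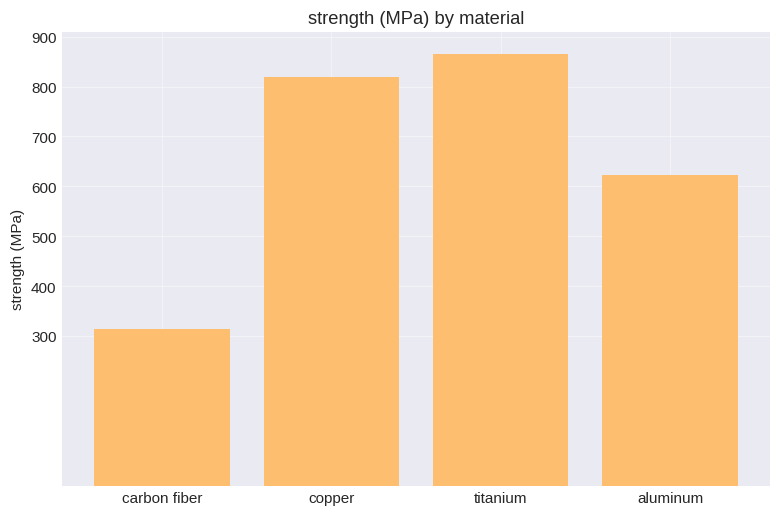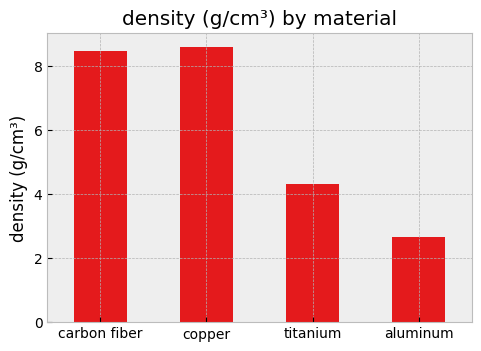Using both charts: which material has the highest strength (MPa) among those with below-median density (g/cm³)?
Chart 2 median density (g/cm³) ≈ 6; below-median materials: titanium, aluminum. Among those, titanium has the highest strength (MPa) (≈ 900).

titanium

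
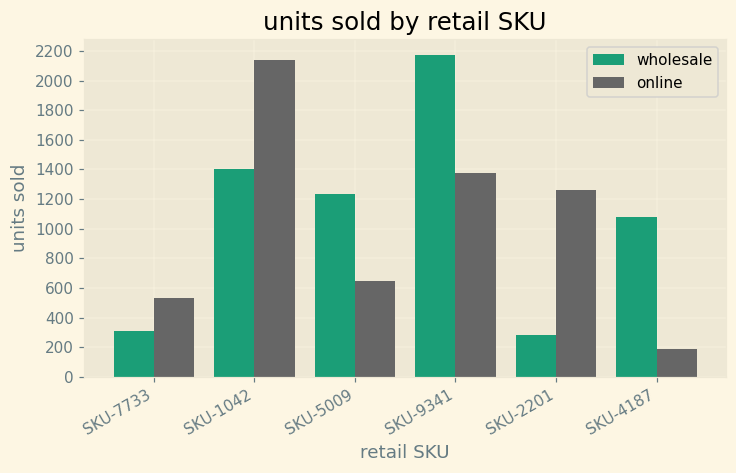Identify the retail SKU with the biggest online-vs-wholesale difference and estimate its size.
SKU-2201: online ≈ 1200, wholesale ≈ 200 → gap ≈ 1000. Next-largest (SKU-4187) is only ≈ 800.

SKU-2201, ≈ 1000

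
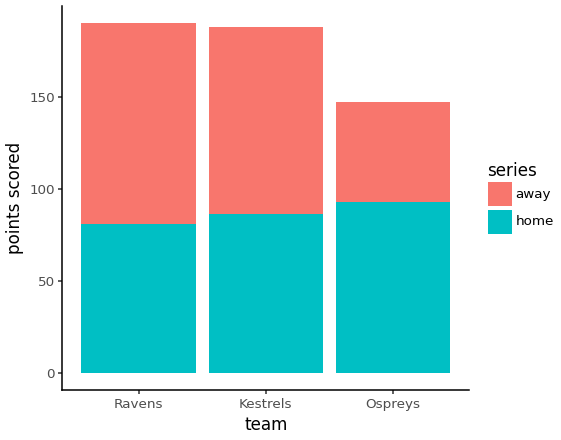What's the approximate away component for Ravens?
away top ≈ 200, bottom ≈ 80; segment ≈ 120.

≈ 120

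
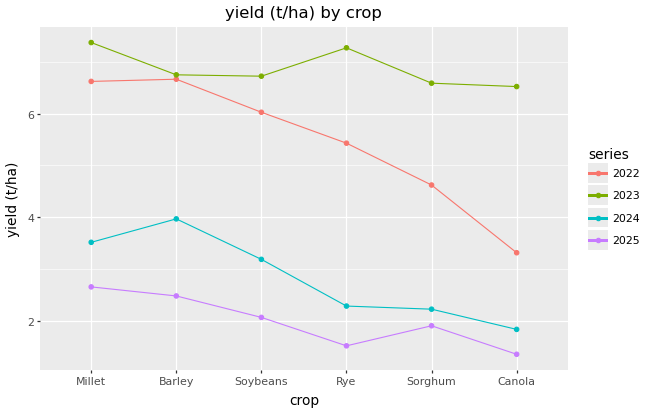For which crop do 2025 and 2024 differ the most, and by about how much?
Barley, ≈ 2 t/ha

Barley: 2025 ≈ 2, 2024 ≈ 4 → gap ≈ 2. Next-largest (Soybeans) is only ≈ 1.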